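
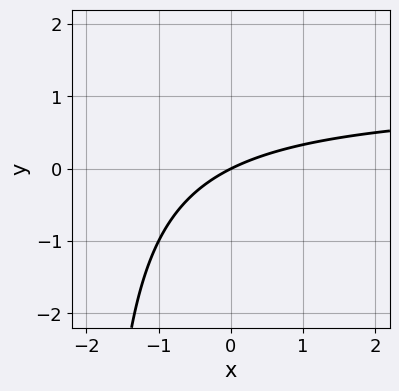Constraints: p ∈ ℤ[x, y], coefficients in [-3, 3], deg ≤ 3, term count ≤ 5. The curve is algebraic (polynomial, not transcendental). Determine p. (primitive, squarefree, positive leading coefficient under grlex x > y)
x*y - x + 2*y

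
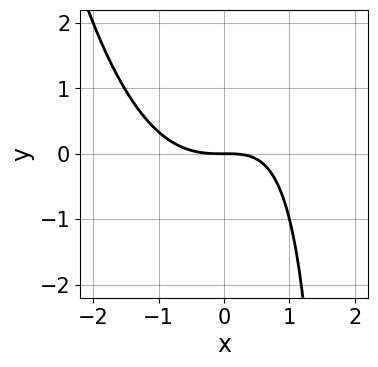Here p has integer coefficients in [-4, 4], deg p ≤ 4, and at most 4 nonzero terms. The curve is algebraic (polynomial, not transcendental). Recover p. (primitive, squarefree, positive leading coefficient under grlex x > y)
(a) deg p = 3.
(b) Checking where it meets the axes: one y-axis crossing is at y = 0; one x-axis crossing is at x = 0.
(c) Putting this together gives p.

x^3 - x*y + 2*y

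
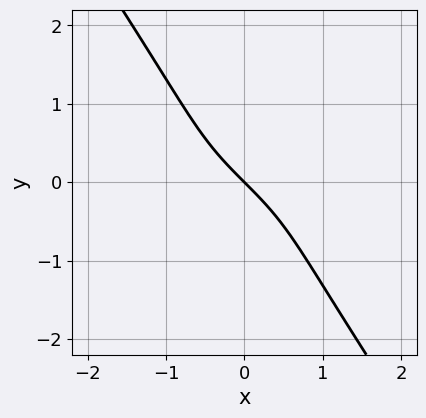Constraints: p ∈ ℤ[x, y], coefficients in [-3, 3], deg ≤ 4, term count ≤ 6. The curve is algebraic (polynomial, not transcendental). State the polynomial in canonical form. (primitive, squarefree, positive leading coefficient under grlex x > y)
1. The degree is 3 — no degree-2 curve has this shape.
2. From the visible intercepts: it crosses the y-axis at the gridline y = 0; it meets the x-axis at x = 0 (among the integer gridlines).
3. Fitting integer coefficients to these (and the overall shape) gives p.

3*x*y^2 + 2*y^3 + 2*x + 2*y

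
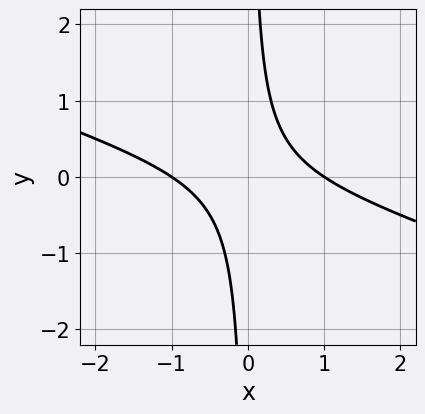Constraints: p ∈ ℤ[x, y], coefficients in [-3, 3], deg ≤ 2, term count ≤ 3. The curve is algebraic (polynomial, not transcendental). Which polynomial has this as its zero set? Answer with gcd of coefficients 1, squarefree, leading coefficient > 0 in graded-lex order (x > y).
Degree: no degree-1 curve has this shape, so deg p = 2.
Checking where it meets the axes: the curve avoids every integer y-axis point in the box; among the integer gridlines, it crosses the x-axis at x ∈ {-1, 1}.
Solving for integer coefficients yields p as stated.

x^2 + 3*x*y - 1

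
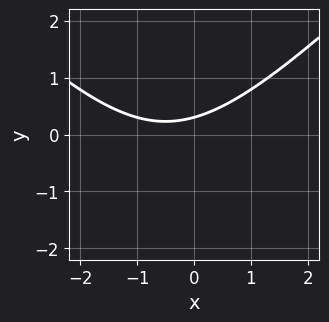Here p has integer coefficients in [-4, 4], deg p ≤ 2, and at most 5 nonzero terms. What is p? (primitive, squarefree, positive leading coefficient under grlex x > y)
x^2 - y^2 + x - 3*y + 1

First, degree: no degree-1 curve has this shape, so deg p = 2.
Next, reading off the gridlines: it misses every integer gridline on the x-axis.
Finally, matching integer coefficients to the picture gives p.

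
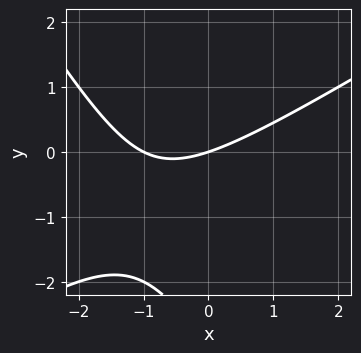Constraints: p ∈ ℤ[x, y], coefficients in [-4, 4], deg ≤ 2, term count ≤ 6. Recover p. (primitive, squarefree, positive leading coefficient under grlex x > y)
x^2 - x*y - y^2 + x - 3*y

1. Degree: a generic line meets the curve in up to 2 points, so deg p = 2.
2. Observable constraints: it meets the y-axis at y = 0 (among the integer gridlines); the x-axis gridline crossings are at x ∈ {-1, 0}.
3. Assembling these constraints gives the stated polynomial.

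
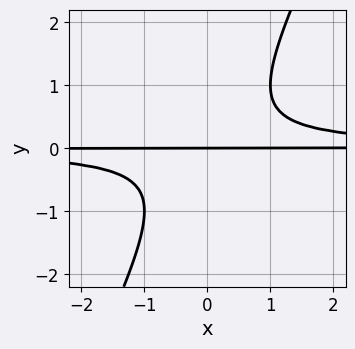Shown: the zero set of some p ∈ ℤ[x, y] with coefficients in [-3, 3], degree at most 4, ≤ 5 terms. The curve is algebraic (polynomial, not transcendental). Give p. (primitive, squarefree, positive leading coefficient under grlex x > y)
(a) Degree: a generic line meets the curve in up to 3 points, so deg p = 3.
(b) Against the integer gridlines: the visible x-axis segment lies entirely on the curve; it meets the y-axis at y = 0 (among the integer gridlines).
(c) Matching integer coefficients to the picture gives p.

2*x*y^2 - y^3 - y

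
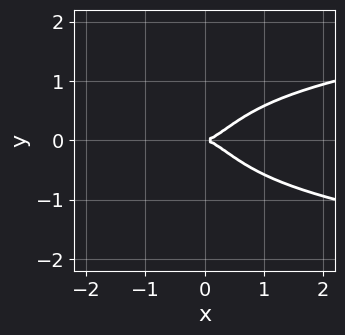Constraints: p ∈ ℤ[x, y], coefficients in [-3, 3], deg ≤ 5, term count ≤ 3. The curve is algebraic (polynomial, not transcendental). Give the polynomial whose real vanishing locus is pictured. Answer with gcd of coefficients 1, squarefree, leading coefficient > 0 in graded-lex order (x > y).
2*x^2*y^2 - x^3 + y^2

First, the degree is 4 — a generic line meets the curve in up to 4 points.
Next, symmetries: it's symmetric under y → −y, forcing even powers of y.
Then, checking where it meets the axes: one y-axis crossing is at y = 0; it crosses the x-axis at the gridline x = 0.
Finally, the integer polynomial consistent with all of this is the stated p.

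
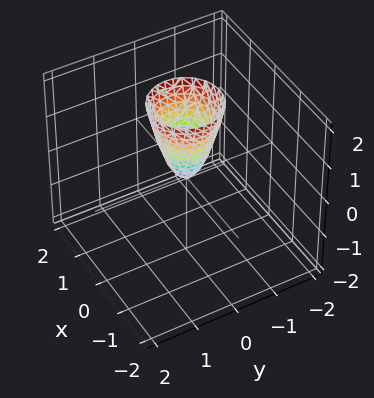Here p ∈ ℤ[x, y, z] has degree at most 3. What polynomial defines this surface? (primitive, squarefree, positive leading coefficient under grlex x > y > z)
1. Degree: a paraboloid; a quadric, so deg p = 2.
2. Symmetry: the surface is invariant under rotation about z: p = q(x² + y², z).
3. From the axis intercepts and sections: one y-axis crossing is at y = 0; one z-axis crossing is at z = 0; a circular section at z = 2 has radius between 0 and 1; it crosses the x-axis at the gridline x = 0.
4. These observations pin down the coefficients.

3*x^2 + 3*y^2 - z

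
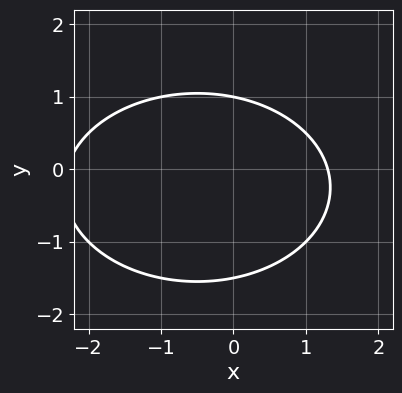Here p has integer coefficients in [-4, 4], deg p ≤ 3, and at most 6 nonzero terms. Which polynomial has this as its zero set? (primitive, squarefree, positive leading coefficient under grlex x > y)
(a) Degree: a generic line meets the curve in up to 2 points, so deg p = 2.
(b) Observable constraints: it meets the y-axis at y = 1 (among the integer gridlines).
(c) The integer polynomial consistent with all of this is the stated p.

x^2 + 2*y^2 + x + y - 3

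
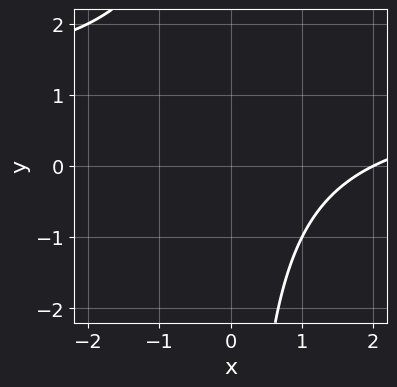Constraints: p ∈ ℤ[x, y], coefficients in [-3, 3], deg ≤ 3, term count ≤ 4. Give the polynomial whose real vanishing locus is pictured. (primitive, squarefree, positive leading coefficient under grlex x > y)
x*y - x + 2

First, deg p = 2.
Then, against the integer gridlines: it crosses the x-axis at the gridline x = 2; it misses every integer gridline on the y-axis.
Finally, the integer polynomial consistent with all of this is the stated p.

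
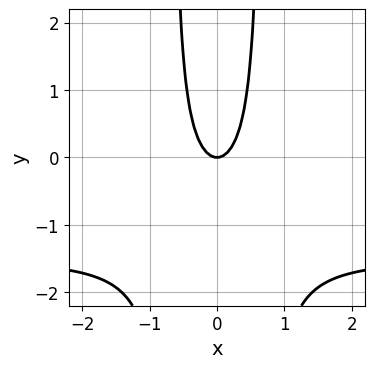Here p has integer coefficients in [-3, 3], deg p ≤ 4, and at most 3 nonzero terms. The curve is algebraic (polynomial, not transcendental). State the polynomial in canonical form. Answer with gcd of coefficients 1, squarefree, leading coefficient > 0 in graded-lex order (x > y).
(a) The degree is 3 — no degree-2 curve has this shape.
(b) Symmetries: mirror symmetry x ↦ −x ⇒ only even powers of x.
(c) Against the integer gridlines: it crosses the y-axis at the gridline y = 0; it meets the x-axis at x = 0 (among the integer gridlines).
(d) Solving for integer coefficients yields p as stated.

2*x^2*y + 3*x^2 - y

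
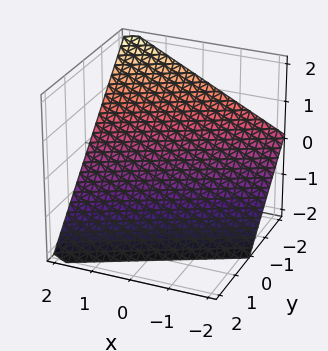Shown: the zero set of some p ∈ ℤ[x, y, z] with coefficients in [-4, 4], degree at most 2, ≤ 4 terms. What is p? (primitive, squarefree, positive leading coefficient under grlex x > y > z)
x - 2*y - 2*z - 2

(a) Degree: every cross-section is a straight line — this is a plane, so deg p = 1.
(b) Against the integer gridlines: it crosses the x-axis at the gridline x = 2; it crosses the z-axis at the gridline z = -1; it crosses the y-axis at the gridline y = -1.
(c) Fitting integer coefficients to these (and the overall shape) gives p.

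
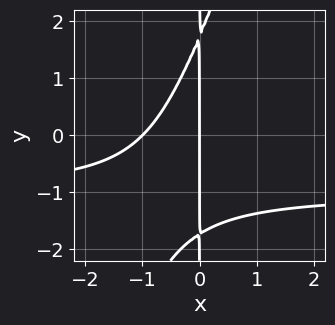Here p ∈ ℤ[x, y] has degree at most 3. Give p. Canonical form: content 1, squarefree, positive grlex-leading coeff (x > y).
3*x^2*y - x*y^2 + 3*x^2 + 3*x

The degree is 3 — the shape is more complex than any degree-2 curve.
Reading off the gridlines: every point of the y-axis in the box is on the curve; the x-axis gridline crossings are at x ∈ {-1, 0}.
Together with the visible shape, these determine p as stated.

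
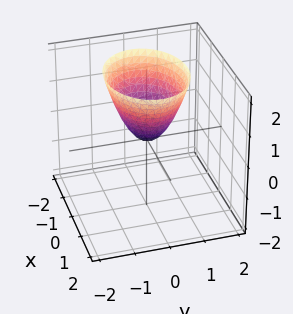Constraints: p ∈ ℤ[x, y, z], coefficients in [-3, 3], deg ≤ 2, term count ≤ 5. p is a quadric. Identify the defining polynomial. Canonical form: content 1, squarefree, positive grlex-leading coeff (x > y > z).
2*x^2 + 3*y^2 - 2*z

(a) deg p = 2. A single bowl opening along one axis; a quadric.
(b) Symmetries: the y ↦ −y reflection is a symmetry, so y appears only in even powers; the x ↦ −x reflection is a symmetry, so x appears only in even powers.
(c) From the visible intercepts: one y-axis crossing is at y = 0; one z-axis crossing is at z = 0; one x-axis crossing is at x = 0.
(d) Matching integer coefficients to the picture gives p.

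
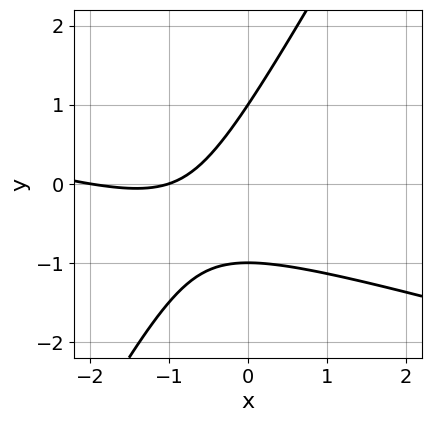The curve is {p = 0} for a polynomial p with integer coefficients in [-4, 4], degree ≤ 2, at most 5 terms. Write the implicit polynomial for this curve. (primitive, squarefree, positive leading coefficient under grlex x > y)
First, the degree is 2 — the shape is more complex than any degree-1 curve.
Next, from the visible intercepts: the x-axis gridline crossings are at x ∈ {-2, -1}; the y-axis gridline crossings are at y ∈ {-1, 1}.
Finally, the integer polynomial consistent with all of this is the stated p.

x^2 + 3*x*y - 2*y^2 + 3*x + 2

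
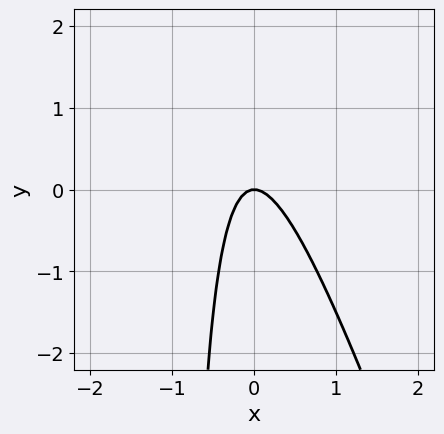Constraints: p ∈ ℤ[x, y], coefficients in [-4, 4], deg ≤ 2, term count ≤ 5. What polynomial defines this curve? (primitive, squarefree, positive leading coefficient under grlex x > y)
3*x^2 + x*y + y

deg p = 2. No degree-1 curve has this shape.
Observable constraints: it meets the x-axis at x = 0 (among the integer gridlines); one y-axis crossing is at y = 0.
Solving for integer coefficients yields p as stated.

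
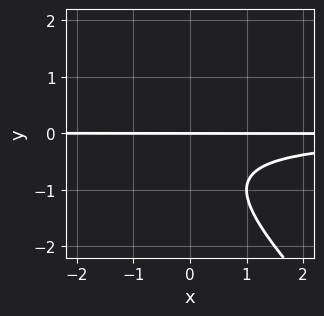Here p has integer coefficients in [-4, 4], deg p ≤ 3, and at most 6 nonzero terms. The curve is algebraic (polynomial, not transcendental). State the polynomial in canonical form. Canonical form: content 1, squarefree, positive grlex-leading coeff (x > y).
1. The degree is 3 — a generic line meets the curve in up to 3 points.
2. From the visible intercepts: it crosses the y-axis at the gridline y = 0; the visible x-axis segment lies entirely on the curve.
3. These observations pin down the coefficients.

x*y^2 + y^3 + y^2 + y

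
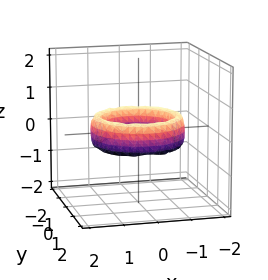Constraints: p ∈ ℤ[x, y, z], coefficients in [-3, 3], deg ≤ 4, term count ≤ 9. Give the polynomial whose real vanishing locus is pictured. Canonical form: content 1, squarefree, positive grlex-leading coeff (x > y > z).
(a) The degree is 4 — the shape is more complex than any degree-3 surface.
(b) Symmetries: every cross-section ⟂ z is a circle, so x, y appear only via x² + y².
(c) Reading off the gridlines: among the integer gridlines, it crosses the x-axis at x ∈ {-1, 1}; the y-axis gridline crossings are at y ∈ {-1, 1}; a circular section at z = 0 has radius exactly 1; no z-intercept at any integer in the box.
(d) Solving for integer coefficients yields p as stated.

x^4 + 2*x^2*y^2 + y^4 - 3*x^2 - 3*y^2 + z^2 + 2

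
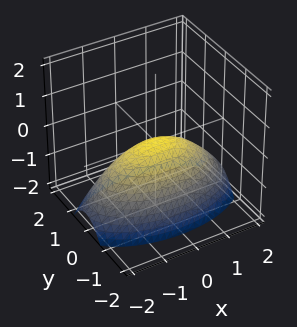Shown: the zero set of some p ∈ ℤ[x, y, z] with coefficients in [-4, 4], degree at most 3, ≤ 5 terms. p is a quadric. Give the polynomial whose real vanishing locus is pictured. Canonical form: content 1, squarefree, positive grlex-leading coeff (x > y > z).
Degree: a paraboloid; a quadric, so deg p = 2.
Symmetries: mirror symmetry x ↦ −x ⇒ only even powers of x; the y ↦ −y reflection is a symmetry, so y appears only in even powers.
Against the integer gridlines: it crosses the y-axis at the gridline y = 0; it meets the x-axis at x = 0 (among the integer gridlines); it crosses the z-axis at the gridline z = 0.
Matching integer coefficients to the picture gives p.

x^2 + 3*y^2 + 3*z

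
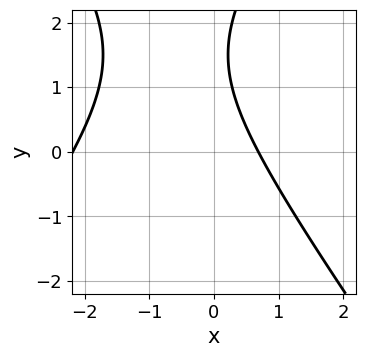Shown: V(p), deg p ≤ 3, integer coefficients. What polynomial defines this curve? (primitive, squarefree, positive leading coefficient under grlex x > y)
2*x^2 - y^2 + 3*x + 3*y - 3

(a) deg p = 2.
(b) Checking where it meets the axes: the curve avoids every integer y-axis point in the box.
(c) The integer polynomial consistent with all of this is the stated p.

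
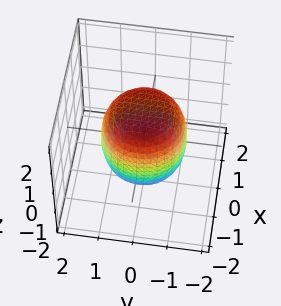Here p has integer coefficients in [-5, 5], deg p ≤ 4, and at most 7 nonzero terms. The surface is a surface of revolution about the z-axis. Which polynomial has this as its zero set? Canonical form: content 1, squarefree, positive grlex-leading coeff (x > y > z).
1. deg p = 4. The shape is more complex than any degree-3 surface.
2. Symmetry: the z-axis is an axis of rotation, so x and y enter only as x² + y².
3. From the axis intercepts and sections: a circular section at z = -1 has radius exactly 1.
4. Solving for integer coefficients yields p as stated.

2*x^4 + 4*x^2*y^2 + 2*y^4 - x^2 - y^2 + 2*z^2 - 3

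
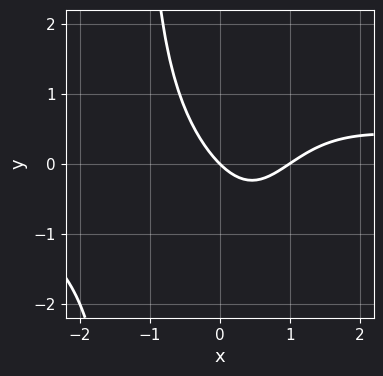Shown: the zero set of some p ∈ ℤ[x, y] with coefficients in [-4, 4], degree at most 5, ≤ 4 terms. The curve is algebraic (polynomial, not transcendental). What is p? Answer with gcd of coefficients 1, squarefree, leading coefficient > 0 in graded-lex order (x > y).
Degree: the shape is more complex than any degree-3 curve, so deg p = 4.
Observable constraints: among the integer gridlines, it crosses the x-axis at x ∈ {0, 1}; it meets the y-axis at y = 0 (among the integer gridlines).
Together with the visible shape, these determine p as stated.

x^3*y - 2*x^2 + 2*x + 2*y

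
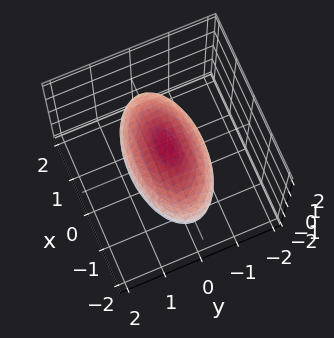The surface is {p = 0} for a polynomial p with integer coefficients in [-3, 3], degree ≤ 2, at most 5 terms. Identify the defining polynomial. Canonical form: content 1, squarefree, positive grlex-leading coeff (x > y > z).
x^2 + 3*y^2 + 3*z^2 - 3

1. deg p = 2. Bounded and convex; a quadric.
2. Symmetries: mirror symmetry z ↦ −z ⇒ only even powers of z; it's symmetric under x → −x, forcing even powers of x; it's symmetric under y → −y, forcing even powers of y.
3. Against the integer gridlines: among the integer gridlines, it crosses the y-axis at y ∈ {-1, 1}; among the integer gridlines, it crosses the z-axis at z ∈ {-1, 1}.
4. Solving for integer coefficients yields p as stated.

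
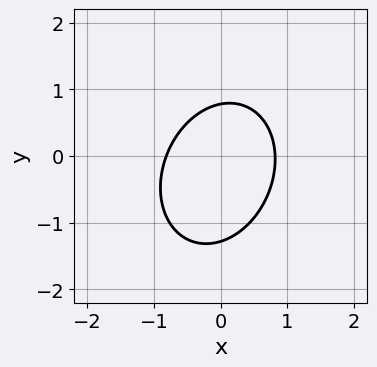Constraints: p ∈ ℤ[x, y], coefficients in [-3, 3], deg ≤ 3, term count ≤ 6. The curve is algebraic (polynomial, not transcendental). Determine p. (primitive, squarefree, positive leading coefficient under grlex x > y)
3*x^2 - x*y + 2*y^2 + y - 2

(a) deg p = 2.
(b) Solving for integer coefficients yields p as stated.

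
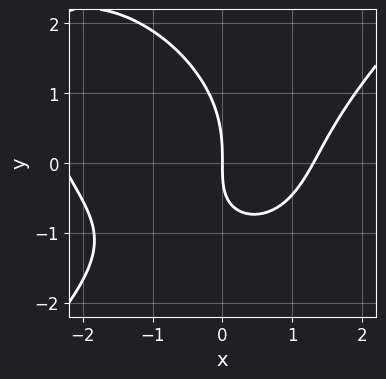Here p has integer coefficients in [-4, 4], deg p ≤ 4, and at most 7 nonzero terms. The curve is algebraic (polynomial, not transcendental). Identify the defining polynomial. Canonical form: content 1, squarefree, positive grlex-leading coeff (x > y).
x^3 - y^3 + x^2 - 2*x*y - 3*x

First, deg p = 3. No degree-2 curve has this shape.
Then, from the axis intercepts and sections: one y-axis crossing is at y = 0; it crosses the x-axis at the gridline x = 0.
Finally, fitting integer coefficients to these (and the overall shape) gives p.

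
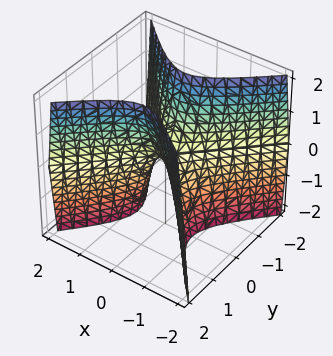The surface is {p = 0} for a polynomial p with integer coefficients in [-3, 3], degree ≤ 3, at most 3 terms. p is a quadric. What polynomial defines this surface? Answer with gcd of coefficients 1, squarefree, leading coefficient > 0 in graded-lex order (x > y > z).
3*x^2 - 3*y^2 + z

Degree: a saddle surface; a quadric, so deg p = 2.
Symmetries: mirror symmetry x ↦ −x ⇒ only even powers of x; the y ↦ −y reflection is a symmetry, so y appears only in even powers.
From the visible intercepts: it crosses the z-axis at the gridline z = 0; it meets the x-axis at x = 0 (among the integer gridlines); it meets the y-axis at y = 0 (among the integer gridlines).
Matching integer coefficients to the picture gives p.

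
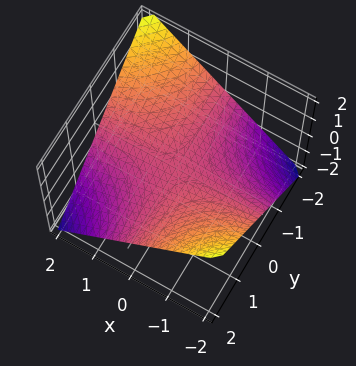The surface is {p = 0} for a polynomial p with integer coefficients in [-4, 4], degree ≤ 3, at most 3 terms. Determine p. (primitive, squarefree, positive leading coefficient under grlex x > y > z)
x*y + 2*z

Degree: a hyperbolic paraboloid; a quadric, so deg p = 2.
Reading off the gridlines: it crosses the z-axis at the gridline z = 0; every point of the y-axis in the box is on the surface; the visible x-axis segment lies entirely on the surface.
Assembling these constraints gives the stated polynomial.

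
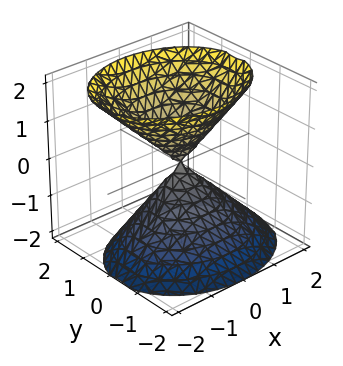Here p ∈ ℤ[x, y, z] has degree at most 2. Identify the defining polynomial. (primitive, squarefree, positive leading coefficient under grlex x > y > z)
I count 2 distinct pieces. They look like related sheets of one shape, so recover p as a whole.
deg p = 2. The shape is more complex than any degree-1 surface.
From the axis intercepts and sections: it meets the z-axis at z = 0 (among the integer gridlines); one y-axis crossing is at y = 0.
Matching integer coefficients to the picture gives p.

2*x^2 + 3*y^2 - y*z - 2*z^2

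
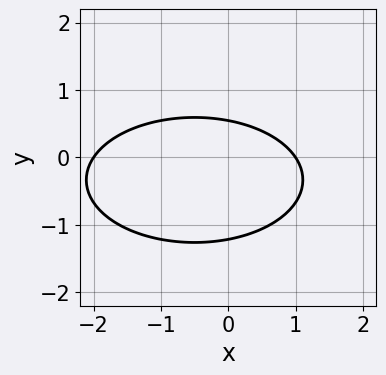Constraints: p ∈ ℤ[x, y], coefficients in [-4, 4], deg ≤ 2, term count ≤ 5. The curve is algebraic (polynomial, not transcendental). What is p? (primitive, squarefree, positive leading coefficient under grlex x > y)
1. deg p = 2. The shape is more complex than any degree-1 curve.
2. Checking where it meets the axes: the x-axis gridline crossings are at x ∈ {-2, 1}.
3. Putting this together gives p.

x^2 + 3*y^2 + x + 2*y - 2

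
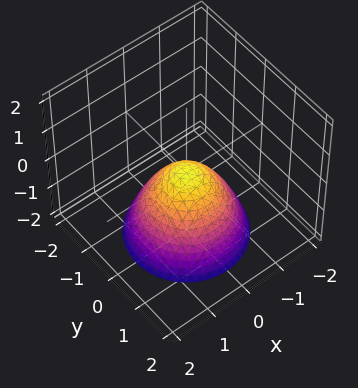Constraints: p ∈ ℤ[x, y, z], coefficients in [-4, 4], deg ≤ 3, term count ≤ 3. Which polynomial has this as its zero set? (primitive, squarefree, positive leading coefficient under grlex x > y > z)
x^2 + y^2 + z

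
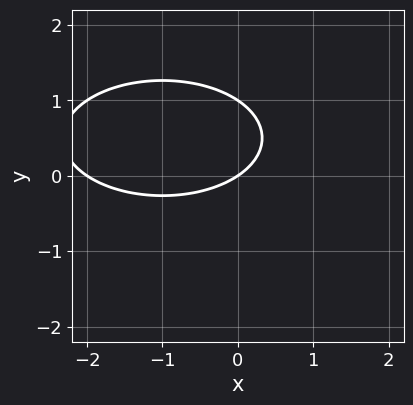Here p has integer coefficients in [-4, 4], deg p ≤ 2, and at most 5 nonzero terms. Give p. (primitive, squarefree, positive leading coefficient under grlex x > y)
x^2 + 3*y^2 + 2*x - 3*y

(a) Degree: a generic line meets the curve in up to 2 points, so deg p = 2.
(b) From the visible intercepts: among the integer gridlines, it crosses the x-axis at x ∈ {-2, 0}; among the integer gridlines, it crosses the y-axis at y ∈ {0, 1}.
(c) Fitting integer coefficients to these (and the overall shape) gives p.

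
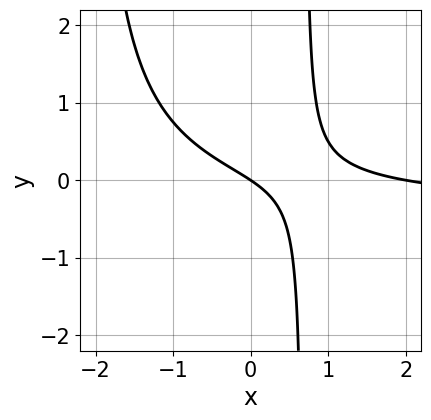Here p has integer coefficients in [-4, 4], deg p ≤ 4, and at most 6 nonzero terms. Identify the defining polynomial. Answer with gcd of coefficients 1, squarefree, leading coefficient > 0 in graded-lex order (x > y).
First, deg p = 3. A generic line meets the curve in up to 3 points.
Then, against the integer gridlines: the x-axis gridline crossings are at x ∈ {0, 2}; it crosses the y-axis at the gridline y = 0.
Finally, fitting integer coefficients to these (and the overall shape) gives p.

2*x^2*y + x^2 + 3*x*y - 2*x - 3*y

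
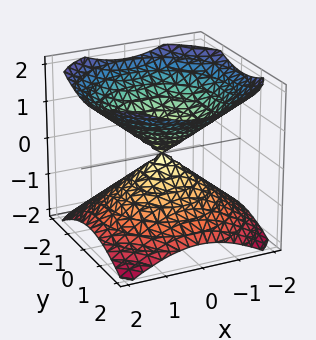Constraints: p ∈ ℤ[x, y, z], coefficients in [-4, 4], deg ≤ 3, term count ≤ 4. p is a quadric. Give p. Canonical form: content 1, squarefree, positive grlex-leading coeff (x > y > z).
First, the picture has 2 separate pieces.
Next, degree: a double cone through the origin; a quadric, so deg p = 2.
Then, symmetries: the z ↦ −z reflection is a symmetry, so z appears only in even powers; the z-axis is an axis of rotation, so x and y enter only as x² + y².
Then, observable constraints: one z-axis crossing is at z = 0; a circular section at z = -1 has radius between 1 and 2; it meets the x-axis at x = 0 (among the integer gridlines); one y-axis crossing is at y = 0.
Finally, the integer polynomial consistent with all of this is the stated p.

2*x^2 + 2*y^2 - 3*z^2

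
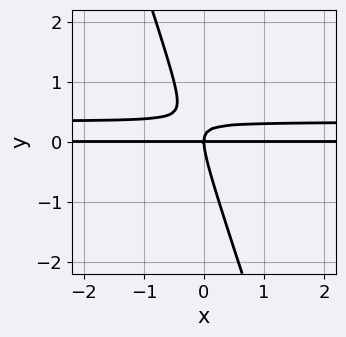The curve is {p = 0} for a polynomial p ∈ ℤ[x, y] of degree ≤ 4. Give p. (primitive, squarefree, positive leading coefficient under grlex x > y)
(a) The degree is 3 — a generic line meets the curve in up to 3 points.
(b) Against the integer gridlines: every point of the x-axis in the box is on the curve; one y-axis crossing is at y = 0.
(c) Putting this together gives p.

3*x*y^2 + y^3 - x*y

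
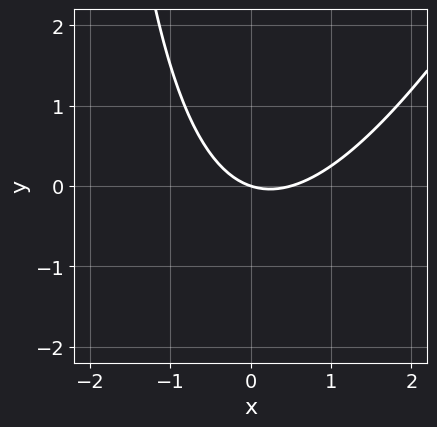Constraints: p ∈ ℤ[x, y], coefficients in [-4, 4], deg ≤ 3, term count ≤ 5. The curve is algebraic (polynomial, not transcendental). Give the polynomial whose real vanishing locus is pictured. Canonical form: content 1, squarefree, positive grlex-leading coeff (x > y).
Degree: a generic line meets the curve in up to 2 points, so deg p = 2.
From the visible intercepts: one x-axis crossing is at x = 0; one y-axis crossing is at y = 0.
Assembling these constraints gives the stated polynomial.

2*x^2 - x*y - x - 3*y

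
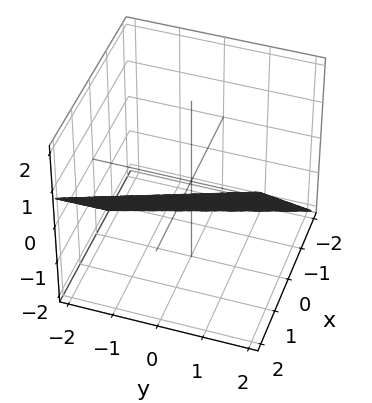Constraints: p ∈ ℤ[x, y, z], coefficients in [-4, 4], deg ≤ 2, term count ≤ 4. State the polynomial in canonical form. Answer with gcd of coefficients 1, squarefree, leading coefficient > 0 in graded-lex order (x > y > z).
First, degree: every cross-section is a straight line — this is a plane, so deg p = 1.
Then, checking where it meets the axes: it crosses the y-axis at the gridline y = 2.
Finally, the integer polynomial consistent with all of this is the stated p.

3*x + y - 3*z - 2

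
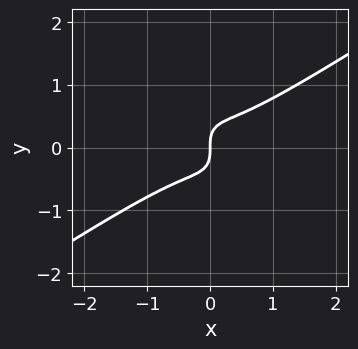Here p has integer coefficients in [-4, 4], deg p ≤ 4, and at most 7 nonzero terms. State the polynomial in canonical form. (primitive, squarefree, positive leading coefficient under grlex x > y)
2*x^3 - x^2*y - 2*x*y^2 - 2*y^3 + x

(a) The degree is 3 — the shape is more complex than any degree-2 curve.
(b) From the axis intercepts and sections: it crosses the x-axis at the gridline x = 0; it crosses the y-axis at the gridline y = 0.
(c) Solving for integer coefficients yields p as stated.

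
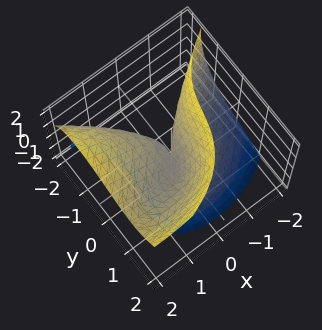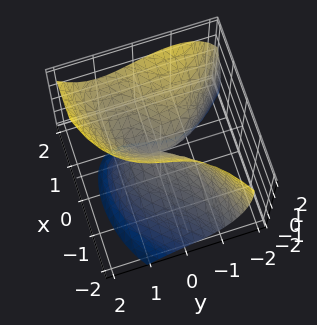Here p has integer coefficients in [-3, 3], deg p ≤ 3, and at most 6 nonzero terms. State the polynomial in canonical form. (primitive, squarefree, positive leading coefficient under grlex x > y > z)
2*y^3 + 3*x^2 - 3*x*y - 3*x*z - 2*z^2

(a) The degree is 3 — no degree-2 surface has this shape.
(b) Observable constraints: one y-axis crossing is at y = 0; it meets the z-axis at z = 0 (among the integer gridlines); it meets the x-axis at x = 0 (among the integer gridlines).
(c) Assembling these constraints gives the stated polynomial.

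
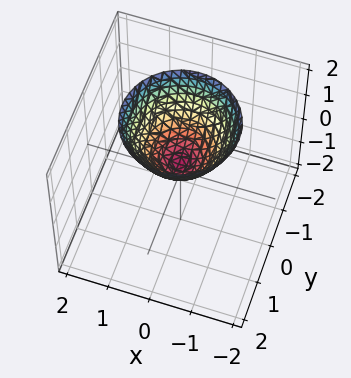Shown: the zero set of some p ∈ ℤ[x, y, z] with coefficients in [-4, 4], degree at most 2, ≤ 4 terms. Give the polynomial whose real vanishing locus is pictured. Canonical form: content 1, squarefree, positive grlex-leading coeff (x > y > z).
1. The degree is 2 — a generic line meets the surface in up to 2 points.
2. Symmetry: every cross-section ⟂ z is a circle, so x, y appear only via x² + y².
3. Against the integer gridlines: a circular section at z = 1 has radius between 0 and 1; no y-intercept at any integer in the box; the surface avoids every integer x-axis point in the box.
4. The integer polynomial consistent with all of this is the stated p.

3*x^2 + 3*y^2 - 3*z + 1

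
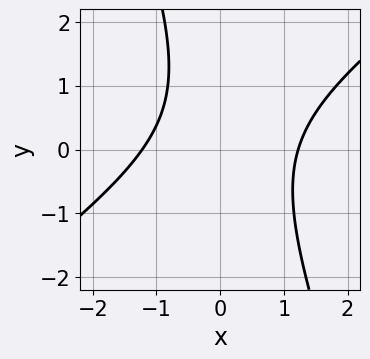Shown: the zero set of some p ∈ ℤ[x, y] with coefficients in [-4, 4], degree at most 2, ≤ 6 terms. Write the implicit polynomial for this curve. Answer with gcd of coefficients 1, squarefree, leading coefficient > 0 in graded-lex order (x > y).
First, the degree is 2 — the shape is more complex than any degree-1 curve.
Then, reading off the gridlines: it misses every integer gridline on the y-axis.
Finally, solving for integer coefficients yields p as stated.

2*x^2 - 2*x*y - y^2 + y - 3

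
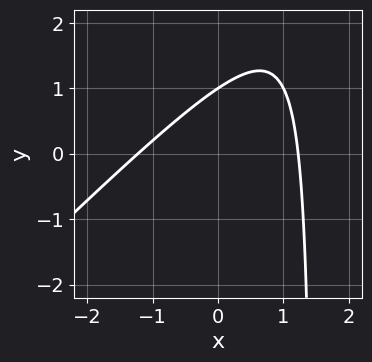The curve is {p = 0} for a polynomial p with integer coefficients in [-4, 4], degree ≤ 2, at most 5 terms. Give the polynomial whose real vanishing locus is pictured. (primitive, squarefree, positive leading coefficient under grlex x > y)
1. Degree: no degree-1 curve has this shape, so deg p = 2.
2. Observable constraints: one y-axis crossing is at y = 1.
3. Matching integer coefficients to the picture gives p.

2*x^2 - 2*x*y + 3*y - 3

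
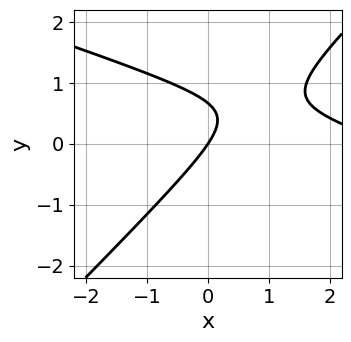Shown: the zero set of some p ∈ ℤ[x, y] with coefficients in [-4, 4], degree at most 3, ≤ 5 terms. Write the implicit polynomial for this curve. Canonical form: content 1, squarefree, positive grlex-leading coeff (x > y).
x^2 + 2*x*y - 3*y^2 - 3*x + 2*y

(a) The degree is 2 — a generic line meets the curve in up to 2 points.
(b) Reading off the gridlines: one y-axis crossing is at y = 0; it meets the x-axis at x = 0 (among the integer gridlines).
(c) Assembling these constraints gives the stated polynomial.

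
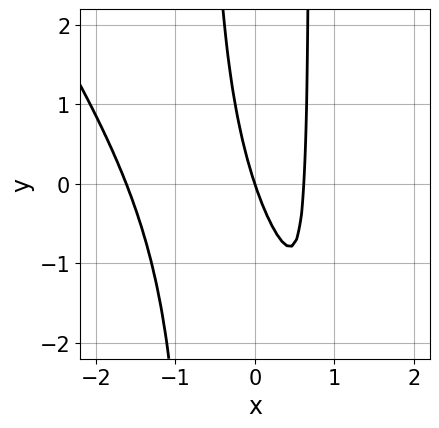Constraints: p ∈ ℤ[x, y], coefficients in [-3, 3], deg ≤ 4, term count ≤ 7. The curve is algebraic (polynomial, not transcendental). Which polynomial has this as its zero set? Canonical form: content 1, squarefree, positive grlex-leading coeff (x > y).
3*x^3 + 2*x^2*y + 3*x^2 - 3*x - y

First, deg p = 3. The shape is more complex than any degree-2 curve.
Then, from the axis intercepts and sections: one x-axis crossing is at x = 0; it meets the y-axis at y = 0 (among the integer gridlines).
Finally, assembling these constraints gives the stated polynomial.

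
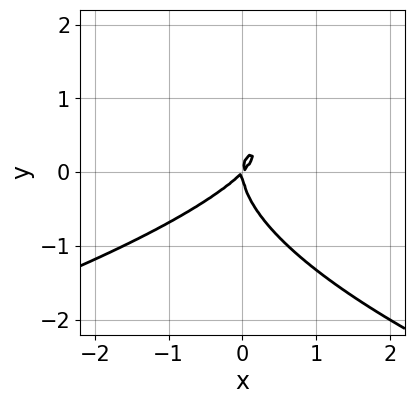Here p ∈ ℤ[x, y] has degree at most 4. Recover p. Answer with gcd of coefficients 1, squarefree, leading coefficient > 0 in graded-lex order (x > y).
(a) deg p = 3. No degree-2 curve has this shape.
(b) Reading off the gridlines: it meets the y-axis at y = 0 (among the integer gridlines); it crosses the x-axis at the gridline x = 0.
(c) Putting this together gives p.

y^3 + x^2 - x*y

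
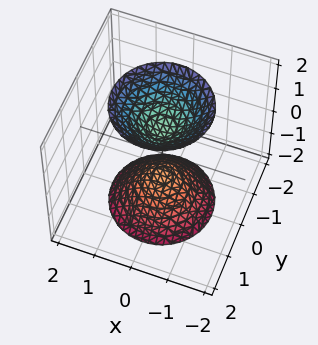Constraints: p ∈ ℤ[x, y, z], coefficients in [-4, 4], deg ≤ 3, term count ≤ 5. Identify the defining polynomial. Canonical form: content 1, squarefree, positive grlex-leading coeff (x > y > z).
2*x^2 + 2*y^2 - z^2 + 1

I count 2 distinct pieces. Treating them together as one polynomial.
The degree is 2 — a generic line meets the surface in up to 2 points.
Symmetries: rotational symmetry about the z-axis ⇒ p depends on x, y only through x² + y².
Checking where it meets the axes: it misses every integer gridline on the y-axis; a circular section at z = -2 has radius between 1 and 2; no x-intercept at any integer in the box.
The integer polynomial consistent with all of this is the stated p. Check: (0, 0, 1) on the z-axis lies on the surface, and p(0, 0, 1) = 0. ✓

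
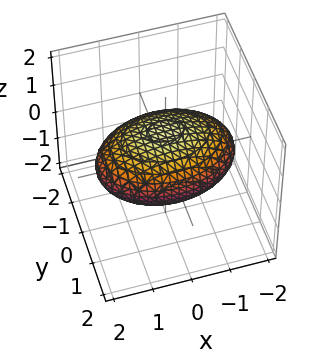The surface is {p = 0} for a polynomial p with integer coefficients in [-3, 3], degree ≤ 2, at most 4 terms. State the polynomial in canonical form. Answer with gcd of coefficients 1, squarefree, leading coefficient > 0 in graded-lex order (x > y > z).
1. The degree is 2 — bounded and convex; a quadric.
2. Symmetries: the y ↦ −y reflection is a symmetry, so y appears only in even powers; it's symmetric under x → −x, forcing even powers of x; it's symmetric under z → −z, forcing even powers of z.
3. Observable constraints: the z-axis gridline crossings are at z ∈ {-1, 1}.
4. Solving for integer coefficients yields p as stated.

x^2 + 2*y^2 + 3*z^2 - 3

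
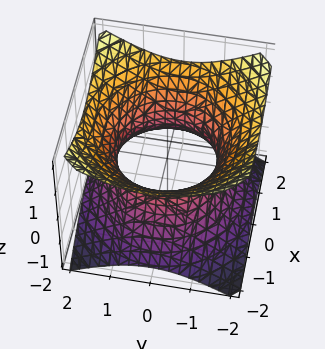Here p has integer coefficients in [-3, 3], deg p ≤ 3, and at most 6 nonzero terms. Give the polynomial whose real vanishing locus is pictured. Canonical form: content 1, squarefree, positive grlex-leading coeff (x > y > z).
(a) deg p = 2. An hourglass — one-sheet hyperboloid; a quadric.
(b) Symmetries: it's symmetric under z → −z, forcing even powers of z; the surface is invariant under rotation about z: p = q(x² + y², z).
(c) Reading off the gridlines: no z-intercept at any integer in the box; a circular section at z = 0 has radius between 1 and 2.
(d) Putting this together gives p.

2*x^2 + 2*y^2 - 3*z^2 - 3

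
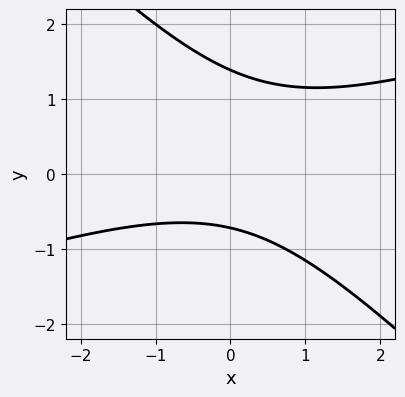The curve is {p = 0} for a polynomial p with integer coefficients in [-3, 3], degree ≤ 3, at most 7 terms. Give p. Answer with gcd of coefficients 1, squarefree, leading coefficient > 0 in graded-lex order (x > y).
x^2 - 2*x*y - 3*y^2 + 2*y + 3

Degree: no degree-1 curve has this shape, so deg p = 2.
Against the integer gridlines: it misses every integer gridline on the x-axis.
Fitting integer coefficients to these (and the overall shape) gives p.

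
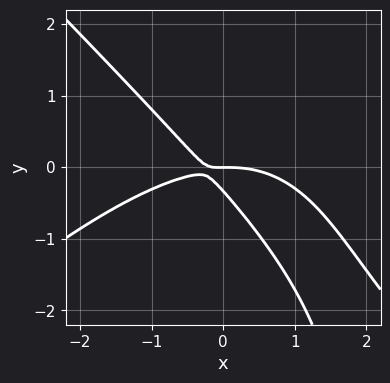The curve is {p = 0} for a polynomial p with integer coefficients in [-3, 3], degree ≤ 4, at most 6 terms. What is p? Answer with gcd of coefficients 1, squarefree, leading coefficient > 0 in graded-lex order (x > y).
First, degree: the shape is more complex than any degree-2 curve, so deg p = 3.
Then, checking where it meets the axes: it meets the y-axis at y = 0 (among the integer gridlines); it crosses the x-axis at the gridline x = 0.
Finally, the integer polynomial consistent with all of this is the stated p.

x^3 - x*y^2 + 3*x*y + 3*y^2 + y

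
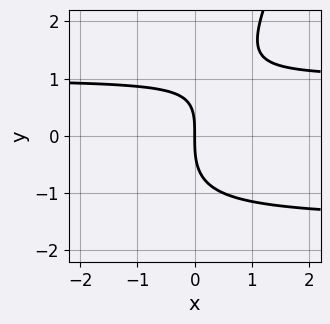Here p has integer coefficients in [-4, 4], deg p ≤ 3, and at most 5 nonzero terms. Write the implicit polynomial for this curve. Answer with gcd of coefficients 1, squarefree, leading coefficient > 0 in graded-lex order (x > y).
(a) The degree is 3 — no degree-2 curve has this shape.
(b) Against the integer gridlines: it crosses the x-axis at the gridline x = 0; one y-axis crossing is at y = 0.
(c) Fitting integer coefficients to these (and the overall shape) gives p.

2*x*y^2 - y^3 + x*y - 3*x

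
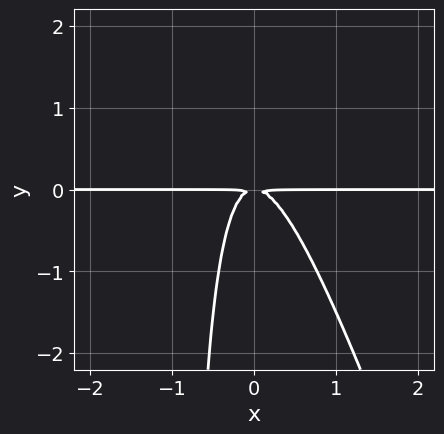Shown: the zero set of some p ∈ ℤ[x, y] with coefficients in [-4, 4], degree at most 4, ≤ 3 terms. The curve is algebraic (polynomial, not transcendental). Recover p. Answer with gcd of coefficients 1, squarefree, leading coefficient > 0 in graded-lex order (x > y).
1. The degree is 3 — the shape is more complex than any degree-2 curve.
2. From the visible intercepts: the visible x-axis segment lies entirely on the curve.
3. Together with the visible shape, these determine p as stated.

3*x^2*y + x*y^2 + y^2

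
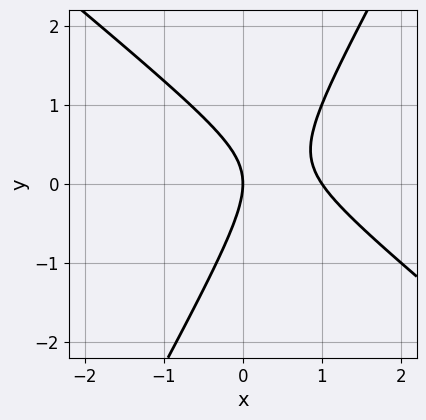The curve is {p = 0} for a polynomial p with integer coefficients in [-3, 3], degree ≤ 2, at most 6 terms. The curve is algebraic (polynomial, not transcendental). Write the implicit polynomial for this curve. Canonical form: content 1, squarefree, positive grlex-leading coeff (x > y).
3*x^2 + 2*x*y - 2*y^2 - 3*x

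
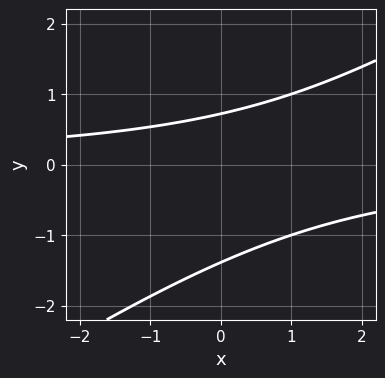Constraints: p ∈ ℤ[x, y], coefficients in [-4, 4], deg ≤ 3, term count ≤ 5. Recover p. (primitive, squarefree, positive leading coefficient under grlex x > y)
2*x*y - 3*y^2 - 2*y + 3

deg p = 2.
From the axis intercepts and sections: it misses every integer gridline on the x-axis.
Solving for integer coefficients yields p as stated.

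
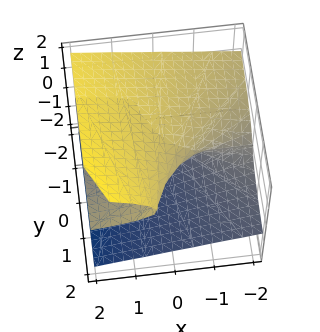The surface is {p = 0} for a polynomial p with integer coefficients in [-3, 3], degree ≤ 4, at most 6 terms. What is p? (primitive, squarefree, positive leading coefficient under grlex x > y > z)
y*z^2 - 2*z^3 + 2*x*z - 2*y + 3*z

First, degree: the shape is more complex than any degree-2 surface, so deg p = 3.
Then, checking where it meets the axes: it crosses the z-axis at the gridline z = 0; it meets the y-axis at y = 0 (among the integer gridlines).
Finally, assembling these constraints gives the stated polynomial. Check: (-1, 0, 0) on the x-axis lies on the surface, and p(-1, 0, 0) = 0. ✓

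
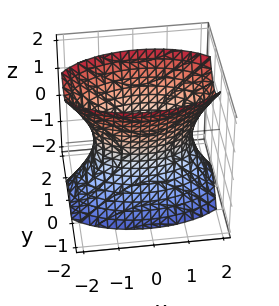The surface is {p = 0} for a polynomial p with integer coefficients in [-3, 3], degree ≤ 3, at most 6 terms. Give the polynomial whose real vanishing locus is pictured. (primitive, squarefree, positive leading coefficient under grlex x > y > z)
x^2 + 3*y^2 - z^2 - 2

1. Degree: an hourglass — one-sheet hyperboloid; a quadric, so deg p = 2.
2. Symmetries: it's symmetric under z → −z, forcing even powers of z; the y ↦ −y reflection is a symmetry, so y appears only in even powers; the x ↦ −x reflection is a symmetry, so x appears only in even powers.
3. Observable constraints: the surface avoids every integer z-axis point in the box.
4. Putting this together gives p.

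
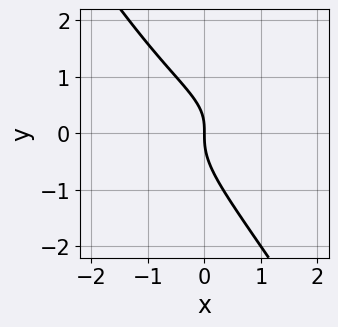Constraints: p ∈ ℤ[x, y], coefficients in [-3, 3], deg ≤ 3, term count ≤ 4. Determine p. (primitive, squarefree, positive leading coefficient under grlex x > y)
3*x*y^2 + 2*y^3 - x*y + 2*x

(a) deg p = 3.
(b) Reading off the gridlines: it meets the y-axis at y = 0 (among the integer gridlines); it crosses the x-axis at the gridline x = 0.
(c) Assembling these constraints gives the stated polynomial.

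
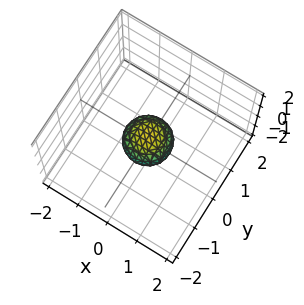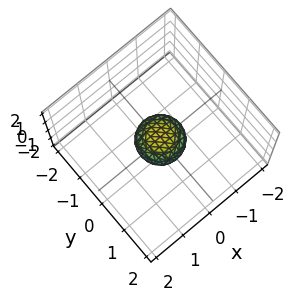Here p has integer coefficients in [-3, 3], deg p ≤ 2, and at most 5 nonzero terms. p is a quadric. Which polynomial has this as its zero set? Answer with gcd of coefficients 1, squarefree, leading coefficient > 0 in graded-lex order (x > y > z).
2*x^2 + 2*y^2 + 3*z^2 - 1

(a) Degree: bounded and convex; a quadric, so deg p = 2.
(b) Symmetries: mirror symmetry z ↦ −z ⇒ only even powers of z; every cross-section ⟂ z is a circle, so x, y appear only via x² + y².
(c) Reading off the gridlines: a circular section at z = 0 has radius between 0 and 1.
(d) These observations pin down the coefficients.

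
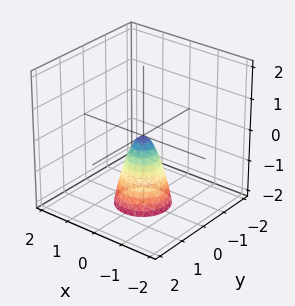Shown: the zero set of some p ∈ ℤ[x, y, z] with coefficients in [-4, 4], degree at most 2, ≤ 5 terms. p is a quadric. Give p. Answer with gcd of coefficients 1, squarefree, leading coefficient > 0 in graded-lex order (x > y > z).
3*x^2 + 3*y^2 + z

1. The degree is 2 — a paraboloid; a quadric.
2. Symmetry: the z-axis is an axis of rotation, so x and y enter only as x² + y².
3. From the axis intercepts and sections: it crosses the x-axis at the gridline x = 0; a circular section at z = -1 has radius between 0 and 1.
4. Fitting integer coefficients to these (and the overall shape) gives p.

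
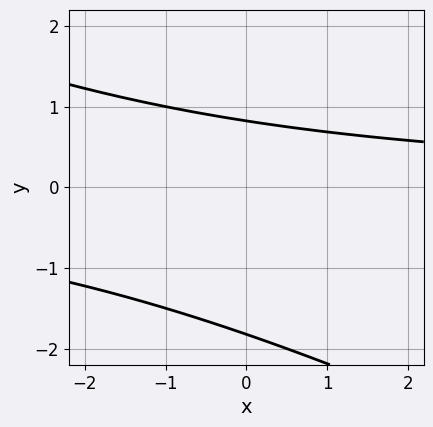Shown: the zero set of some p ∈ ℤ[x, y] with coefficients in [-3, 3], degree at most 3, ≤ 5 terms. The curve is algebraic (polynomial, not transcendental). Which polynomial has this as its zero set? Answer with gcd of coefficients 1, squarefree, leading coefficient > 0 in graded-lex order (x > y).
Degree: a generic line meets the curve in up to 2 points, so deg p = 2.
From the axis intercepts and sections: no x-intercept at any integer in the box.
The integer polynomial consistent with all of this is the stated p.

x*y + 2*y^2 + 2*y - 3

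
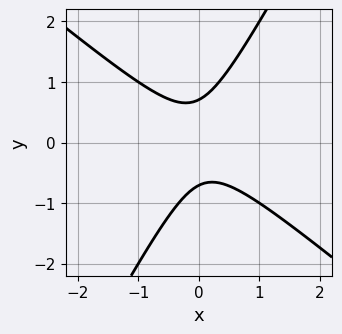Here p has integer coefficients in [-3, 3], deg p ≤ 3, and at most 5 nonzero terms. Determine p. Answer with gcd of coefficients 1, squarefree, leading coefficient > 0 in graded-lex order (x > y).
(a) Degree: the shape is more complex than any degree-1 curve, so deg p = 2.
(b) Reading off the gridlines: no x-intercept at any integer in the box.
(c) Fitting integer coefficients to these (and the overall shape) gives p.

3*x^2 + 2*x*y - 2*y^2 + 1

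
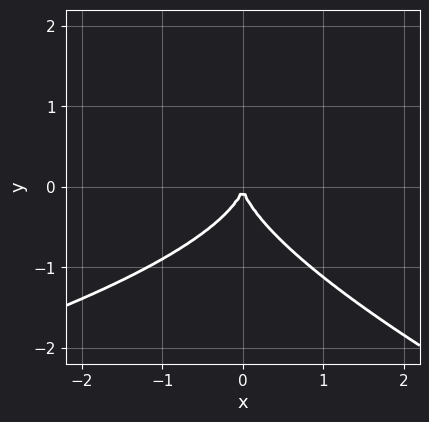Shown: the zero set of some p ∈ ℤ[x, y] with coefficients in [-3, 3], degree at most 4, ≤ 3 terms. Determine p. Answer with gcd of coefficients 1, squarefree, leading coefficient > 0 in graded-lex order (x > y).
x*y^2 + 3*y^3 + 3*x^2

(a) deg p = 3.
(b) From the axis intercepts and sections: it meets the x-axis at x = 0 (among the integer gridlines); it meets the y-axis at y = 0 (among the integer gridlines).
(c) Assembling these constraints gives the stated polynomial.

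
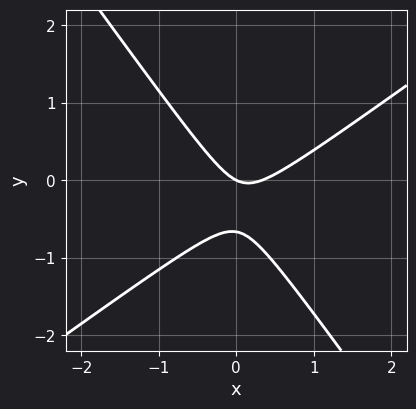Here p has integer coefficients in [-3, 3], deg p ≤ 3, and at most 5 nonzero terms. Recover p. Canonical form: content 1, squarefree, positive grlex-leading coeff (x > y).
3*x^2 - 2*x*y - 3*y^2 - x - 2*y

deg p = 2. No degree-1 curve has this shape.
Checking where it meets the axes: one y-axis crossing is at y = 0; one x-axis crossing is at x = 0.
Matching integer coefficients to the picture gives p.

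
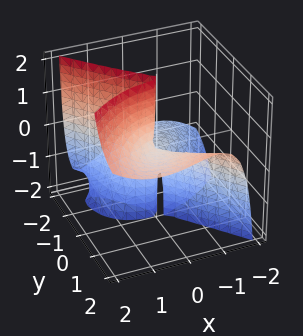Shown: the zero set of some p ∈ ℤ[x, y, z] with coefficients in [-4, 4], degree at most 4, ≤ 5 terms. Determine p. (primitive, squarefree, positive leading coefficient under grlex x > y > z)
1. deg p = 3. The shape is more complex than any degree-2 surface.
2. Observable constraints: one x-axis crossing is at x = 0; every point of the z-axis in the box is on the surface.
3. The integer polynomial consistent with all of this is the stated p.

2*x^3 - 3*x*y*z + y^3 - 3*y^2*z - y*z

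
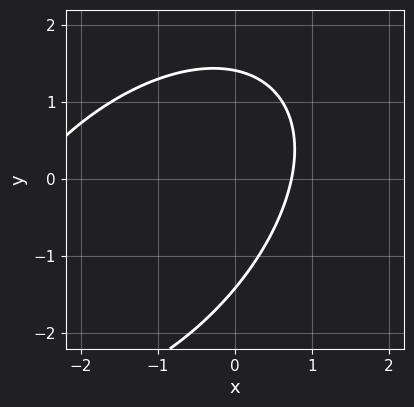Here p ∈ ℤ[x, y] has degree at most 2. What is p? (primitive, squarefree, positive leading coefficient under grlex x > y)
x^2 - x*y + y^2 + 2*x - 2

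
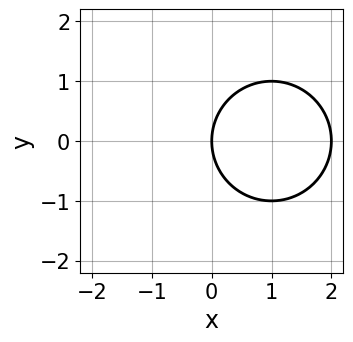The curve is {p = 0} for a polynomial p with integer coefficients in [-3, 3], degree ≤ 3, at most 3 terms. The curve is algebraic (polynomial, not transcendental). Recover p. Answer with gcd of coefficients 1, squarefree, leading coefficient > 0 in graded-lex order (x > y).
x^2 + y^2 - 2*x

deg p = 2. The shape is more complex than any degree-1 curve.
Symmetries: it's symmetric under y → −y, forcing even powers of y.
Against the integer gridlines: among the integer gridlines, it crosses the x-axis at x ∈ {0, 2}; it meets the y-axis at y = 0 (among the integer gridlines).
Putting this together gives p.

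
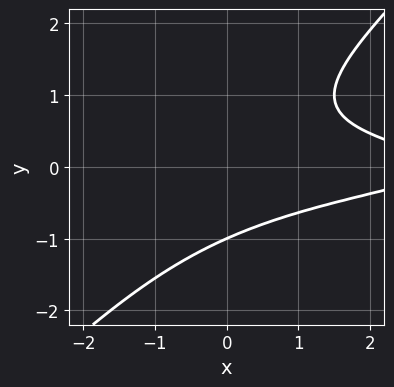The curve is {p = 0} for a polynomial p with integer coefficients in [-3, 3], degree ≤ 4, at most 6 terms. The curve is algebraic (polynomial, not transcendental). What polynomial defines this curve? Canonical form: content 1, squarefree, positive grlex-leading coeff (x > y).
3*x*y^2 - 3*y^3 + x - 3

(a) Degree: a generic line meets the curve in up to 3 points, so deg p = 3.
(b) From the visible intercepts: one y-axis crossing is at y = -1; the curve avoids every integer x-axis point in the box.
(c) These observations pin down the coefficients.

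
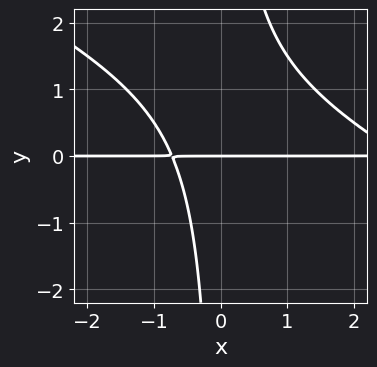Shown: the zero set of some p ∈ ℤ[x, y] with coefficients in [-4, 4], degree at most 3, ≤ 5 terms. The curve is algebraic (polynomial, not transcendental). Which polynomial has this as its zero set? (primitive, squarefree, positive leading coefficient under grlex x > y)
x^2*y + 2*x*y^2 - 2*x*y - 2*y

1. Degree: the shape is more complex than any degree-2 curve, so deg p = 3.
2. From the visible intercepts: the visible x-axis segment lies entirely on the curve; it crosses the y-axis at the gridline y = 0.
3. Assembling these constraints gives the stated polynomial.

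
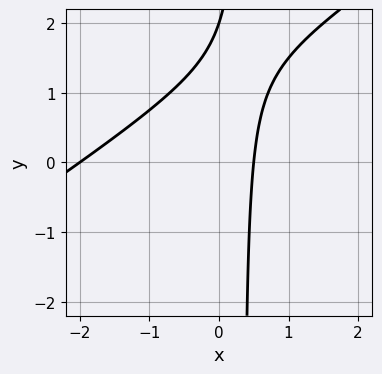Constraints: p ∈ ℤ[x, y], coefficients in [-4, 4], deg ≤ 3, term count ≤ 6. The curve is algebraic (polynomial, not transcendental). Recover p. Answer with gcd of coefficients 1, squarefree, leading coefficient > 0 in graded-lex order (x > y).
(a) Degree: no degree-1 curve has this shape, so deg p = 2.
(b) Observable constraints: it meets the y-axis at y = 2 (among the integer gridlines); one x-axis crossing is at x = -2.
(c) Fitting integer coefficients to these (and the overall shape) gives p.

2*x^2 - 3*x*y + 3*x + y - 2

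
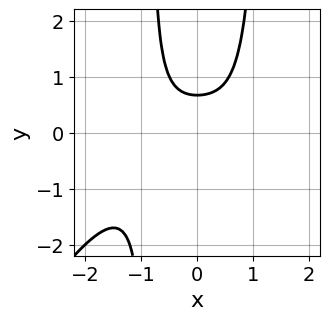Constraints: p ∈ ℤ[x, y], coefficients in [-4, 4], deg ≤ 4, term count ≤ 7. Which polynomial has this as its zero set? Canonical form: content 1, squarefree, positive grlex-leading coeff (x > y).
2*x^4 - x^3*y + 3*x^2*y - 3*y + 2

(a) deg p = 4.
(b) Checking where it meets the axes: the curve avoids every integer x-axis point in the box.
(c) Putting this together gives p.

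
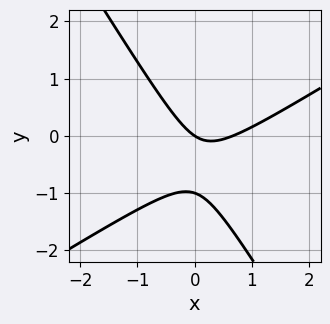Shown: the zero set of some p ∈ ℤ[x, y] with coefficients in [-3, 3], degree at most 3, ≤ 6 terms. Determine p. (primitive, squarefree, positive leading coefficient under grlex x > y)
First, the degree is 2 — a generic line meets the curve in up to 2 points.
Next, reading off the gridlines: the y-axis gridline crossings are at y ∈ {-1, 0}; one x-axis crossing is at x = 0.
Finally, together with the visible shape, these determine p as stated.

3*x^2 - 3*x*y - 3*y^2 - 2*x - 3*y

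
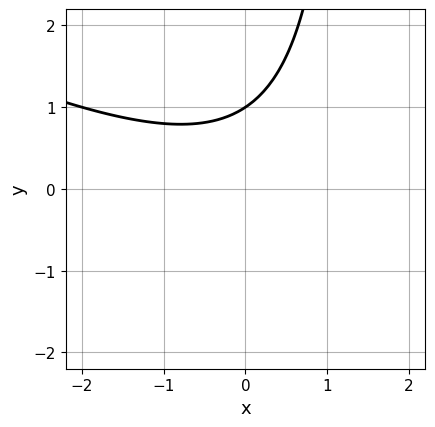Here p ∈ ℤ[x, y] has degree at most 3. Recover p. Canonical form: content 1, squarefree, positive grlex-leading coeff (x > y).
x^2 + 2*x*y - 3*y + 3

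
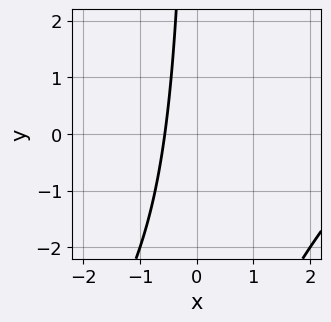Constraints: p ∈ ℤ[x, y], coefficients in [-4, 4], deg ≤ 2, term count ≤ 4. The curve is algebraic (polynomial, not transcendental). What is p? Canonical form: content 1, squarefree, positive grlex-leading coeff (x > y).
Degree: a generic line meets the curve in up to 2 points, so deg p = 2.
From the axis intercepts and sections: it misses every integer gridline on the y-axis.
Together with the visible shape, these determine p as stated.

x^2 - x*y - 3*x - 2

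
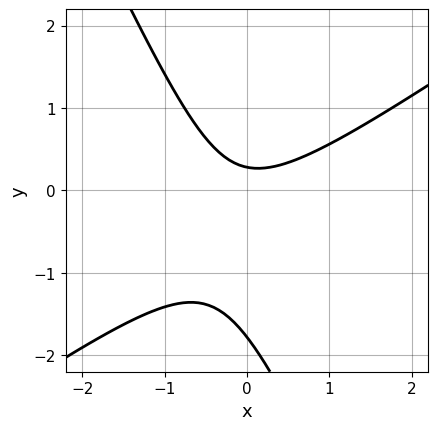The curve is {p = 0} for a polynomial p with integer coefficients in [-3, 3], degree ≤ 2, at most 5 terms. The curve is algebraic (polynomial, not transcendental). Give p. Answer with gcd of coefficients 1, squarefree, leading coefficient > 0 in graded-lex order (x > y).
3*x^2 - 3*x*y - 2*y^2 - 3*y + 1

1. Degree: a generic line meets the curve in up to 2 points, so deg p = 2.
2. Reading off the gridlines: it misses every integer gridline on the x-axis.
3. The integer polynomial consistent with all of this is the stated p.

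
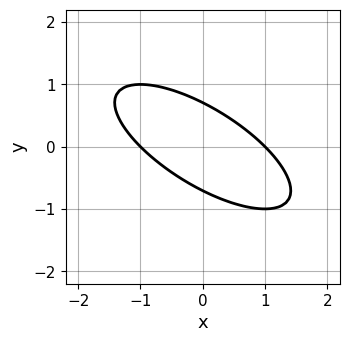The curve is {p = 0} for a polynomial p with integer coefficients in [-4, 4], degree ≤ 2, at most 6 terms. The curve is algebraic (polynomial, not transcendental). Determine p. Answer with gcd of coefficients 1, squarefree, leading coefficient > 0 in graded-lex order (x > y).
The degree is 2 — no degree-1 curve has this shape.
From the visible intercepts: among the integer gridlines, it crosses the x-axis at x ∈ {-1, 1}.
Matching integer coefficients to the picture gives p.

x^2 + 2*x*y + 2*y^2 - 1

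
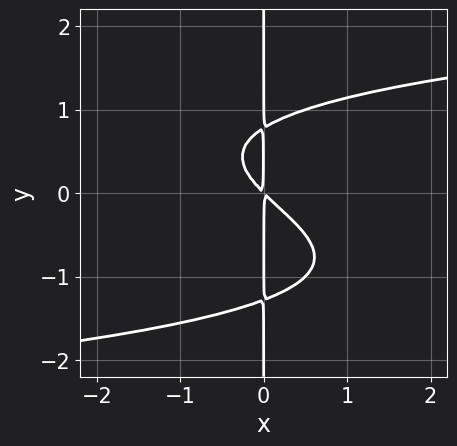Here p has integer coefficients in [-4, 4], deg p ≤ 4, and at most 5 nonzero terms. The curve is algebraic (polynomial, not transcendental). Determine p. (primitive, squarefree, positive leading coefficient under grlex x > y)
First, degree: the shape is more complex than any degree-3 curve, so deg p = 4.
Next, against the integer gridlines: the visible y-axis segment lies entirely on the curve.
Finally, assembling these constraints gives the stated polynomial.

2*x*y^3 + x*y^2 - 2*x^2 - 2*x*y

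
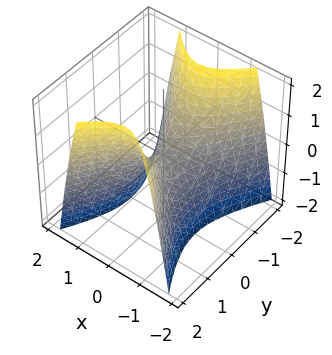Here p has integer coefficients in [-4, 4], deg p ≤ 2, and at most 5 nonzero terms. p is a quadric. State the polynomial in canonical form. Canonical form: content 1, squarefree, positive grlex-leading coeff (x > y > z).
2*x^2 - y^2 + z

1. The degree is 2 — a hyperbolic paraboloid; a quadric.
2. Symmetries: mirror symmetry x ↦ −x ⇒ only even powers of x; mirror symmetry y ↦ −y ⇒ only even powers of y.
3. Observable constraints: it crosses the y-axis at the gridline y = 0; one z-axis crossing is at z = 0.
4. Together with the visible shape, these determine p as stated.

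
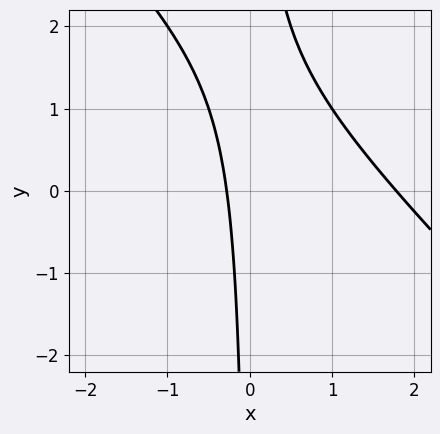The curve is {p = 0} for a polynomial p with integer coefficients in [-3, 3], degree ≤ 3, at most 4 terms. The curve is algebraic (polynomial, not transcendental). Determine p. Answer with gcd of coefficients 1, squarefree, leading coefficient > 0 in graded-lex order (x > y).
(a) deg p = 2.
(b) Observable constraints: it misses every integer gridline on the y-axis.
(c) Together with the visible shape, these determine p as stated.

2*x^2 + 2*x*y - 3*x - 1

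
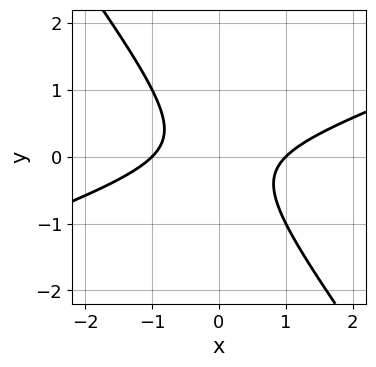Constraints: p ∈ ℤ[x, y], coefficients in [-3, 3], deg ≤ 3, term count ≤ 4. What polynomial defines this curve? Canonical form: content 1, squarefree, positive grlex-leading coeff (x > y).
x^2 - 2*x*y - 2*y^2 - 1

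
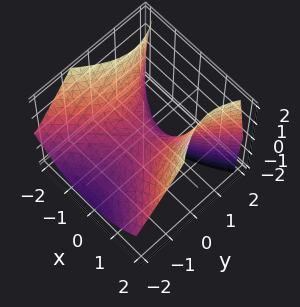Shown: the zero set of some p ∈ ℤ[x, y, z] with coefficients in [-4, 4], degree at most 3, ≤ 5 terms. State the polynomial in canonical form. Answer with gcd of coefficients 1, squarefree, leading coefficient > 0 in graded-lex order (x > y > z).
2*x^2 - 2*y^2 + 2*y*z - 3*z

1. The degree is 2 — no degree-1 surface has this shape.
2. Reading off the gridlines: it meets the y-axis at y = 0 (among the integer gridlines); one z-axis crossing is at z = 0; it crosses the x-axis at the gridline x = 0.
3. These observations pin down the coefficients.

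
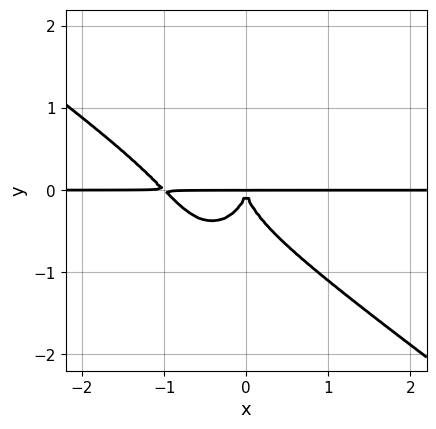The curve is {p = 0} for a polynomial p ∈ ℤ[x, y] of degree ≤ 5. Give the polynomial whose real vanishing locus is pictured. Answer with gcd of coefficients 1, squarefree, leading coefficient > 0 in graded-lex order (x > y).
3*x^3*y + 3*x^2*y^2 + 2*y^4 + 3*x^2*y

(a) deg p = 4. No degree-3 curve has this shape.
(b) Against the integer gridlines: every point of the x-axis in the box is on the curve.
(c) Assembling these constraints gives the stated polynomial.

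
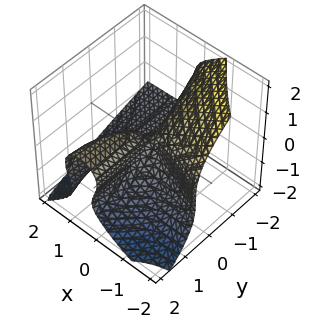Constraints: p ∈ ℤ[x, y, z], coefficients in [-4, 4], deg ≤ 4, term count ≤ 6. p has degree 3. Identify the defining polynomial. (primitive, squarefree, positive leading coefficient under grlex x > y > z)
x^3 + 2*x^2*y + 2*y*z^2 + 3*z^3 - 3*x*y

1. Degree: a generic line meets the surface in up to 3 points, so deg p = 3.
2. From the visible intercepts: it crosses the z-axis at the gridline z = 0; the visible y-axis segment lies entirely on the surface.
3. Together with the visible shape, these determine p as stated.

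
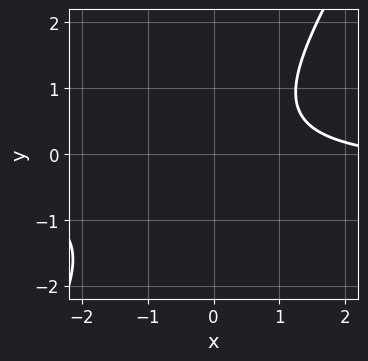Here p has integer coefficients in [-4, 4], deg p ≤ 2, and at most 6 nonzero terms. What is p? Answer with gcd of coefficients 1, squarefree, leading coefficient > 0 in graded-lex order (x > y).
The degree is 2 — a generic line meets the curve in up to 2 points.
From the visible intercepts: the curve avoids every integer x-axis point in the box; it misses every integer gridline on the y-axis.
Matching integer coefficients to the picture gives p.

3*x*y - 2*y^2 + x - 3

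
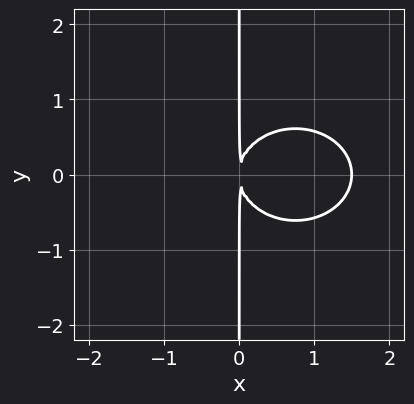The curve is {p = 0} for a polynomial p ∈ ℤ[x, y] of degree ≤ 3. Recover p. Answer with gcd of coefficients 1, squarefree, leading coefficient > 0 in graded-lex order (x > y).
1. The degree is 3 — the shape is more complex than any degree-2 curve.
2. Symmetries: it's symmetric under y → −y, forcing even powers of y.
3. Reading off the gridlines: every point of the y-axis in the box is on the curve.
4. Fitting integer coefficients to these (and the overall shape) gives p.

2*x^3 + 3*x*y^2 - 3*x^2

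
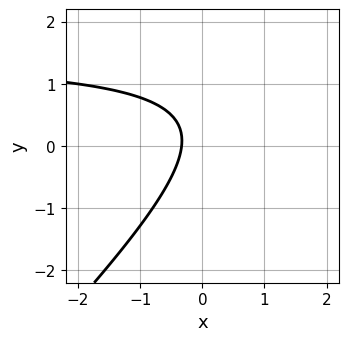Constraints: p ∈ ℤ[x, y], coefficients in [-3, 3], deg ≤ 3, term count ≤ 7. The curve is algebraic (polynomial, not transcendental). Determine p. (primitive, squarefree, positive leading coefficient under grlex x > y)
2*x*y - 2*y^2 - 3*x + y - 1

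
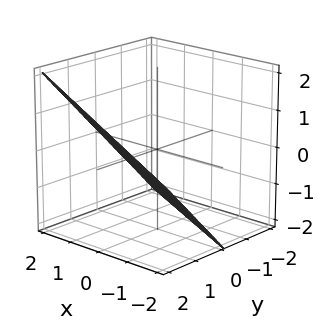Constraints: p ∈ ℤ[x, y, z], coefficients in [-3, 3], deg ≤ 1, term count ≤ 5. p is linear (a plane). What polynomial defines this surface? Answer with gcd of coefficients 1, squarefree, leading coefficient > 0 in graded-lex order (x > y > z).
x + 2*y - 2*z - 2

First, the degree is 1 — the surface is flat (a plane).
Next, from the axis intercepts and sections: it meets the x-axis at x = 2 (among the integer gridlines); it crosses the z-axis at the gridline z = -1.
Finally, assembling these constraints gives the stated polynomial.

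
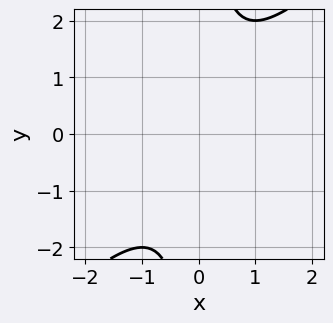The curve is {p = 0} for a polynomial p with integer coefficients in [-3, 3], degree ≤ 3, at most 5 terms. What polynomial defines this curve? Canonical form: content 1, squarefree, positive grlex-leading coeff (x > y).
(a) deg p = 2. A generic line meets the curve in up to 2 points.
(b) From the visible intercepts: no x-intercept at any integer in the box; it misses every integer gridline on the y-axis.
(c) Fitting integer coefficients to these (and the overall shape) gives p.

x^2 - x*y + 1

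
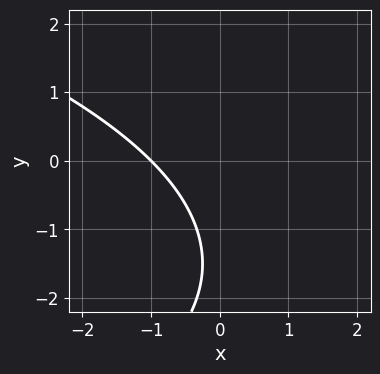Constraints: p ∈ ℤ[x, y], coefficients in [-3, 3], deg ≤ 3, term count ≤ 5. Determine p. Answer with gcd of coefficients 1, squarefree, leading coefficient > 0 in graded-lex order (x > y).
y^2 + 3*x + 3*y + 3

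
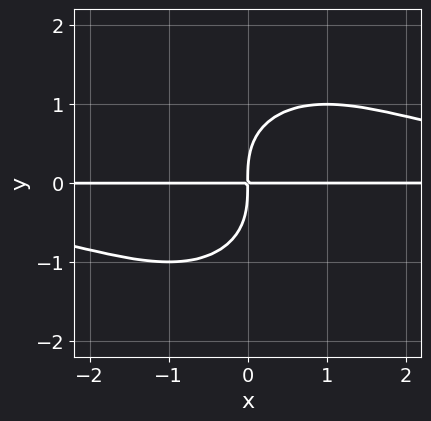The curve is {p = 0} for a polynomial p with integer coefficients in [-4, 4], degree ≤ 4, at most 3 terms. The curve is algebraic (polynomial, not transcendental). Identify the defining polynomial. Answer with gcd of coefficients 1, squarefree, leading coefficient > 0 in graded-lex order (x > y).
x^2*y^2 + y^4 - 2*x*y

First, the degree is 4 — no degree-3 curve has this shape.
Next, from the axis intercepts and sections: every point of the x-axis in the box is on the curve.
Finally, matching integer coefficients to the picture gives p.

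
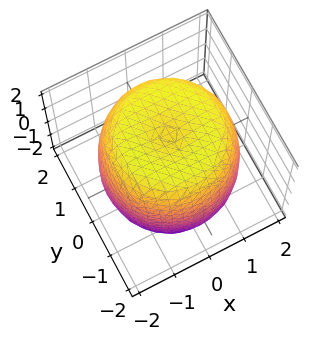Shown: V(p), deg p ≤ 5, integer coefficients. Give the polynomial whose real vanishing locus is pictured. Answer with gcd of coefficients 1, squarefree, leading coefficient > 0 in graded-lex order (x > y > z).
x^4 + 2*x^2*y^2 + y^4 - 2*x^2 - 2*y^2 + z^2 - 3

First, degree: no degree-3 surface has this shape, so deg p = 4.
Then, by symmetry, the surface is invariant under rotation about z: p = q(x² + y², z).
Then, from the axis intercepts and sections: a circular section at z = 0 has radius between 1 and 2.
Finally, putting this together gives p.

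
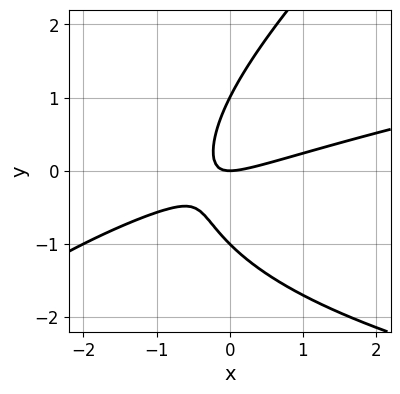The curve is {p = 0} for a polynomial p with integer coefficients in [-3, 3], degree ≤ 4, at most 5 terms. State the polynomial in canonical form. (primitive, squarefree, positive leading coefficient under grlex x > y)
x*y^2 - y^3 - x^2 + 3*x*y + y

(a) Degree: the shape is more complex than any degree-2 curve, so deg p = 3.
(b) Reading off the gridlines: it meets the x-axis at x = 0 (among the integer gridlines); the y-axis gridline crossings are at y ∈ {-1, 0, 1}.
(c) Matching integer coefficients to the picture gives p.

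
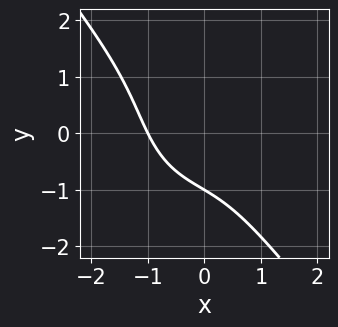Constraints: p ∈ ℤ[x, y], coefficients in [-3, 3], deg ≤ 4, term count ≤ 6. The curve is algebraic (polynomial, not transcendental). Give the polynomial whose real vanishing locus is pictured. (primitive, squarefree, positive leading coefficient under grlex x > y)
2*x^3 + y^3 - 3*x*y - y^2 + 2

(a) The degree is 3 — a generic line meets the curve in up to 3 points.
(b) Against the integer gridlines: one x-axis crossing is at x = -1; it meets the y-axis at y = -1 (among the integer gridlines).
(c) The integer polynomial consistent with all of this is the stated p.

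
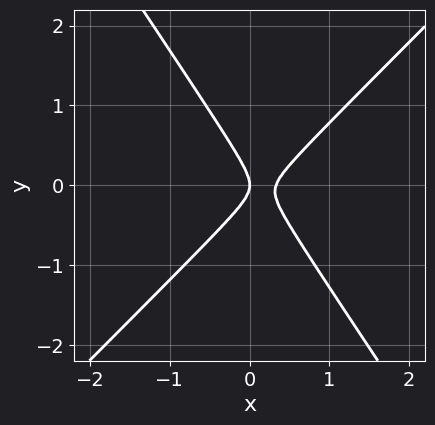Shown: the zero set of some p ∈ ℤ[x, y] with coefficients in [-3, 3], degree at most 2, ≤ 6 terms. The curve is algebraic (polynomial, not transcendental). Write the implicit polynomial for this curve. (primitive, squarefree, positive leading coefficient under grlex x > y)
3*x^2 - x*y - 2*y^2 - x

(a) The degree is 2 — no degree-1 curve has this shape.
(b) From the visible intercepts: one y-axis crossing is at y = 0; it meets the x-axis at x = 0 (among the integer gridlines).
(c) Fitting integer coefficients to these (and the overall shape) gives p.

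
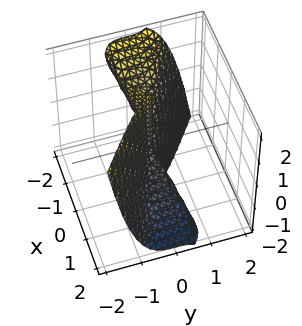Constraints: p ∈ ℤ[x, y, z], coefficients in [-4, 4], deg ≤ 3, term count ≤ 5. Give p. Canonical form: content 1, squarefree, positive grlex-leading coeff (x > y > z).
x^3 + x^2*z + 3*y^3

1. deg p = 3. The shape is more complex than any degree-2 surface.
2. Reading off the gridlines: every point of the z-axis in the box is on the surface; it crosses the y-axis at the gridline y = 0; it meets the x-axis at x = 0 (among the integer gridlines).
3. The integer polynomial consistent with all of this is the stated p.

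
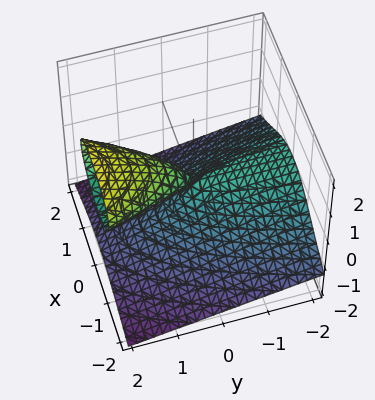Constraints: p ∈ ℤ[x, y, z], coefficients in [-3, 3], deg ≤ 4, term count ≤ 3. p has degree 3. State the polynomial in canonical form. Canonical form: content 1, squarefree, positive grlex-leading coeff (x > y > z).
z^3 + x^2 - y*z

There are 2 components. Treating them together as one polynomial.
deg p = 3. The shape is more complex than any degree-2 surface.
Against the integer gridlines: one z-axis crossing is at z = 0; one x-axis crossing is at x = 0.
Matching integer coefficients to the picture gives p. Check: (0, -2, 0) on the y-axis lies on the surface, and p(0, -2, 0) = 0. ✓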